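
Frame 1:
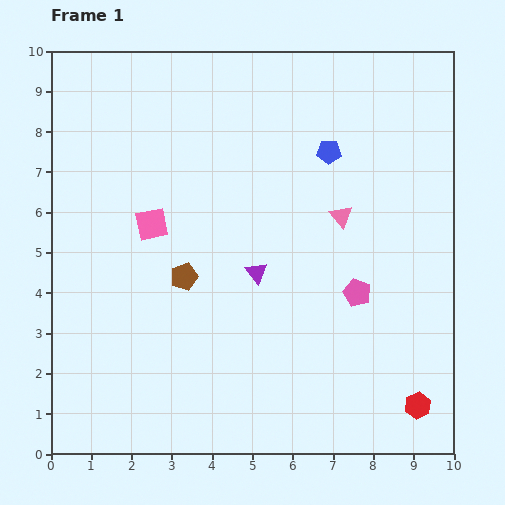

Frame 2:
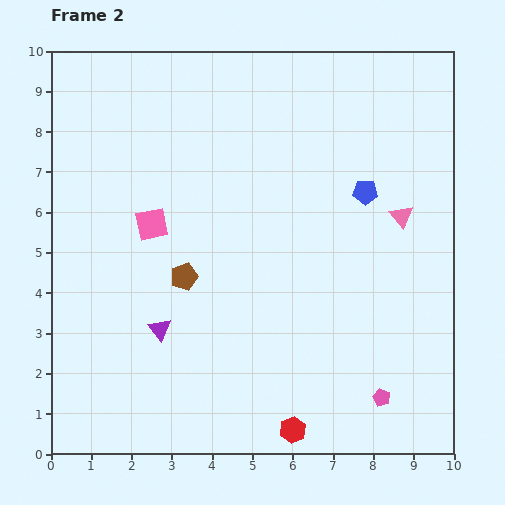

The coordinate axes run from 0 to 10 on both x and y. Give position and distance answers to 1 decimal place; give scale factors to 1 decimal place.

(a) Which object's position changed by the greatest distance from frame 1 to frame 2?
the red hexagon

(moved 3.2; next 2.8)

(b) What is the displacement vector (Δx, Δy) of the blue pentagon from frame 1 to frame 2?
(0.9, -1.0)

The blue pentagon was at (6.9, 7.5) in frame 1 and (7.8, 6.5) in frame 2.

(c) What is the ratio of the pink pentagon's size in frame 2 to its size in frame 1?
0.6×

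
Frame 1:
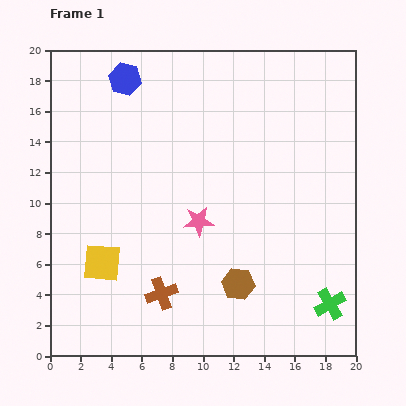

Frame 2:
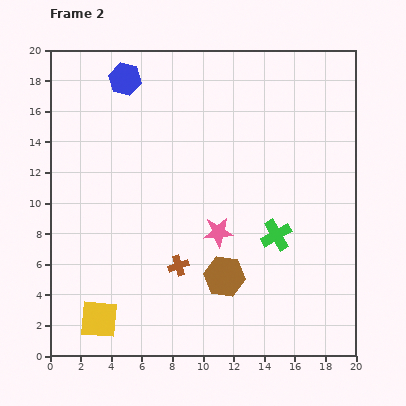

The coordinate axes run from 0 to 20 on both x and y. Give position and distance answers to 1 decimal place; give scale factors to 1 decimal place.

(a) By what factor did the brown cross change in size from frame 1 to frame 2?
0.6×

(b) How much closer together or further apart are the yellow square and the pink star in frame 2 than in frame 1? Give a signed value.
+2.8

Distance in frame 1: 6.9. Distance in frame 2: 9.7.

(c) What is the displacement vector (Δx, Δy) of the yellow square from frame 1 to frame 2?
(-0.2, -3.7)

The yellow square was at (3.4, 6.1) in frame 1 and (3.2, 2.4) in frame 2.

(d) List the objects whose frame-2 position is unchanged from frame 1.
the blue hexagon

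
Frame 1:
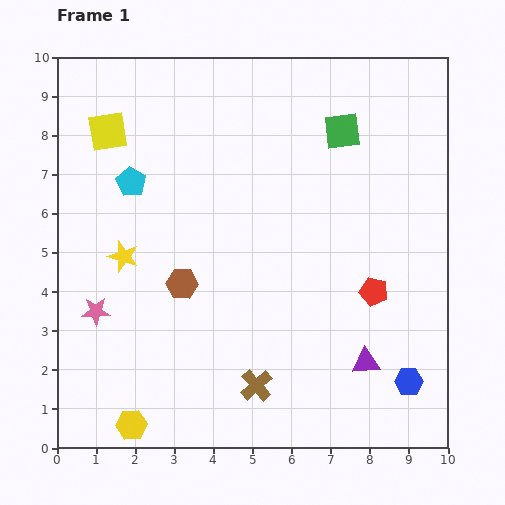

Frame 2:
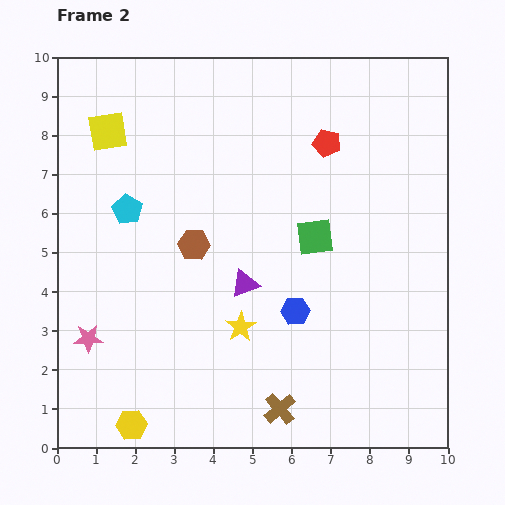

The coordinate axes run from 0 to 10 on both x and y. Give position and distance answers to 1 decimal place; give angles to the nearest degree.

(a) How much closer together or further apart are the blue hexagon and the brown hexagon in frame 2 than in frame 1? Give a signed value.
-3.2

Distance in frame 1: 6.3. Distance in frame 2: 3.1.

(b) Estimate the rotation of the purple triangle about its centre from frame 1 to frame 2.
18° counter-clockwise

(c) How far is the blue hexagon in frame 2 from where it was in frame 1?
3.4

The blue hexagon moved from (9.0, 1.7) to (6.1, 3.5), a distance of √(2.9² + 1.8²) ≈ 3.4.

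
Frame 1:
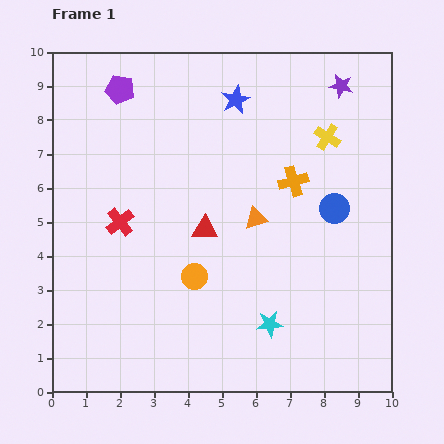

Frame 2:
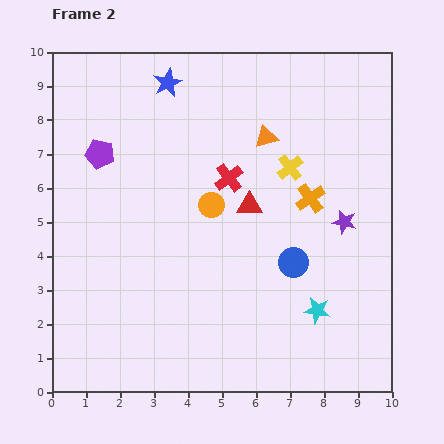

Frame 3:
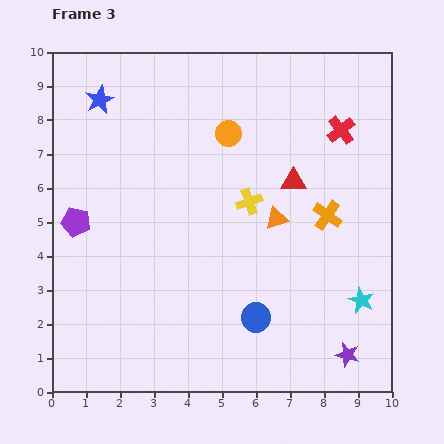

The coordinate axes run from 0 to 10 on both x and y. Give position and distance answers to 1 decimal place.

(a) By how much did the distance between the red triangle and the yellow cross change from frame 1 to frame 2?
-2.9

Distance in frame 1: 4.5. Distance in frame 2: 1.6.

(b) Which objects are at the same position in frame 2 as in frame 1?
none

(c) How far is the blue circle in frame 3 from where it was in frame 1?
3.9

The blue circle moved from (8.3, 5.4) to (6.0, 2.2), a distance of √(2.3² + 3.2²) ≈ 3.9.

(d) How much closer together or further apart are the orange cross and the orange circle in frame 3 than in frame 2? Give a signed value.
+0.9

Distance in frame 2: 2.9. Distance in frame 3: 3.8.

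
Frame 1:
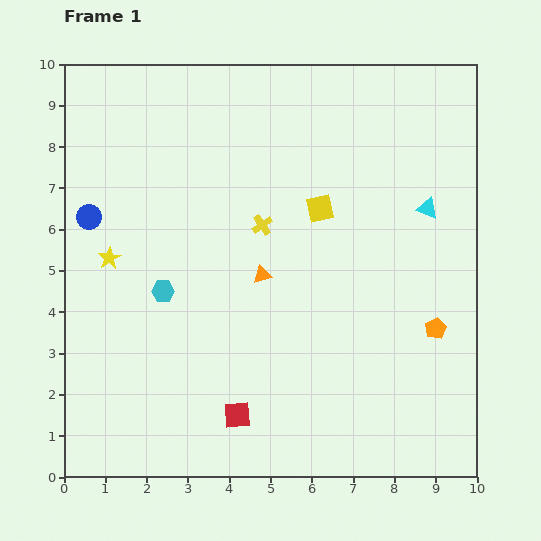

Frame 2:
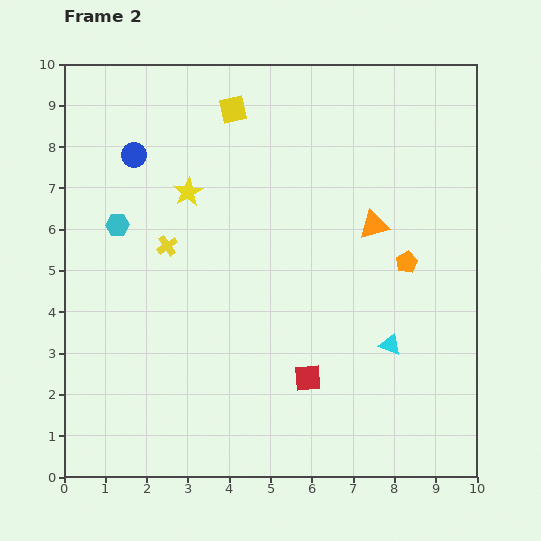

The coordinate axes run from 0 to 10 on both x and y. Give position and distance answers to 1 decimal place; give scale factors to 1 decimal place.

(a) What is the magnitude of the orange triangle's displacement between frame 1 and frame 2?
3.0

The orange triangle moved from (4.8, 4.9) to (7.5, 6.1), a distance of √(2.7² + 1.2²) ≈ 3.0.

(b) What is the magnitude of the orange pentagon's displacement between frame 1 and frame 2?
1.7

The orange pentagon moved from (9.0, 3.6) to (8.3, 5.2), a distance of √(0.7² + 1.6²) ≈ 1.7.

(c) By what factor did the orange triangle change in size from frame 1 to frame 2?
1.6×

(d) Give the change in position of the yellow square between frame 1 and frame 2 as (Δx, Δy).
(-2.1, 2.4)

The yellow square was at (6.2, 6.5) in frame 1 and (4.1, 8.9) in frame 2.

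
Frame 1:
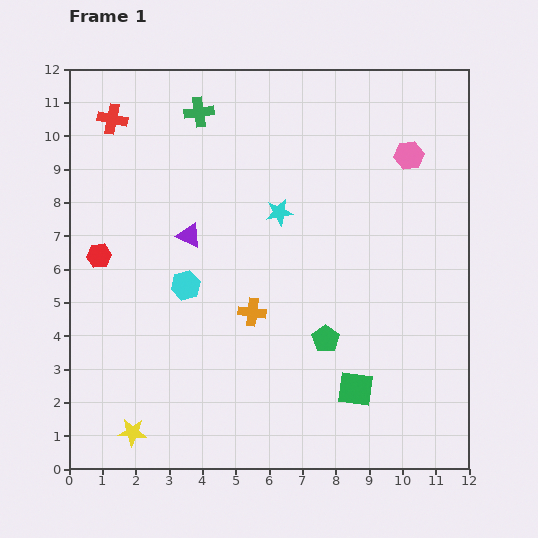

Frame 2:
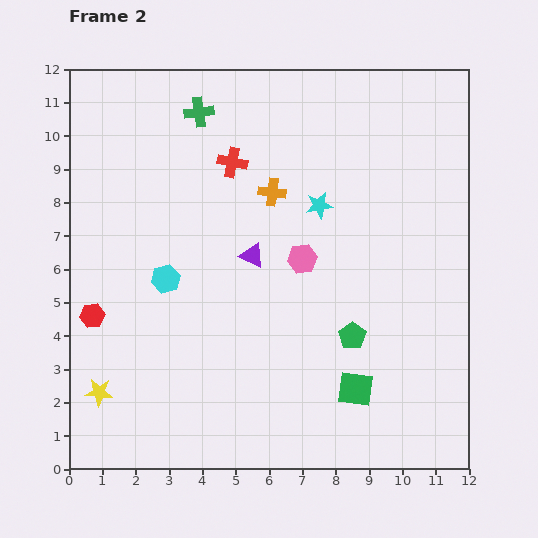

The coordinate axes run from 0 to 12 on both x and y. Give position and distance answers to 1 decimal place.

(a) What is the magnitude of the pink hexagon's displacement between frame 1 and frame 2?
4.5

The pink hexagon moved from (10.2, 9.4) to (7.0, 6.3), a distance of √(3.2² + 3.1²) ≈ 4.5.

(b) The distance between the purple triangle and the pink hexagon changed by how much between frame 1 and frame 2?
-5.5

Distance in frame 1: 7.0. Distance in frame 2: 1.5.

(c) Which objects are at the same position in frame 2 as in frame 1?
the green square, the green cross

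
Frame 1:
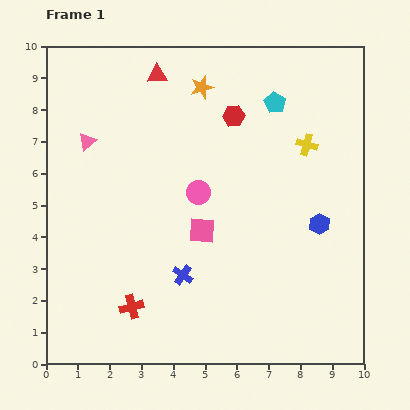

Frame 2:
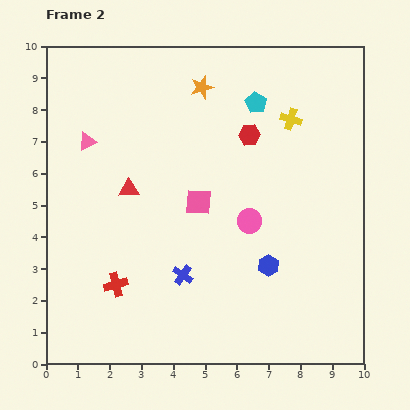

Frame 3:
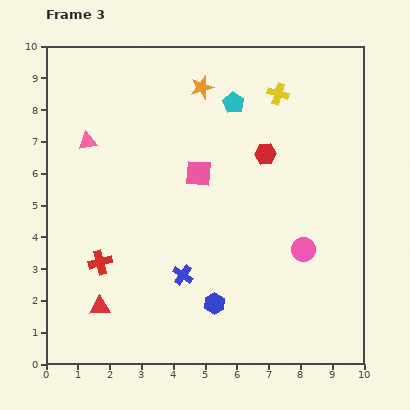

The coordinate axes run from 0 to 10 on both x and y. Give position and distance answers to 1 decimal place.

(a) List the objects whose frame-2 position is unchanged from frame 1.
the blue cross, the orange star, the pink triangle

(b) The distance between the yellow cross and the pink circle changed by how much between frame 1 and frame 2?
-0.2

Distance in frame 1: 3.7. Distance in frame 2: 3.5.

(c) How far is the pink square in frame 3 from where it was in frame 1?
1.8

The pink square moved from (4.9, 4.2) to (4.8, 6.0), a distance of √(0.1² + 1.8²) ≈ 1.8.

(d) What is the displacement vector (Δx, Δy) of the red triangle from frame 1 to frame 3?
(-1.8, -7.3)

The red triangle was at (3.5, 9.1) in frame 1 and (1.7, 1.8) in frame 3.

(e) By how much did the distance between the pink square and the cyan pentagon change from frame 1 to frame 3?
-2.1

Distance in frame 1: 4.6. Distance in frame 3: 2.5.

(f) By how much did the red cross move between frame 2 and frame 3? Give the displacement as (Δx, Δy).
(-0.5, 0.7)

The red cross was at (2.2, 2.5) in frame 2 and (1.7, 3.2) in frame 3.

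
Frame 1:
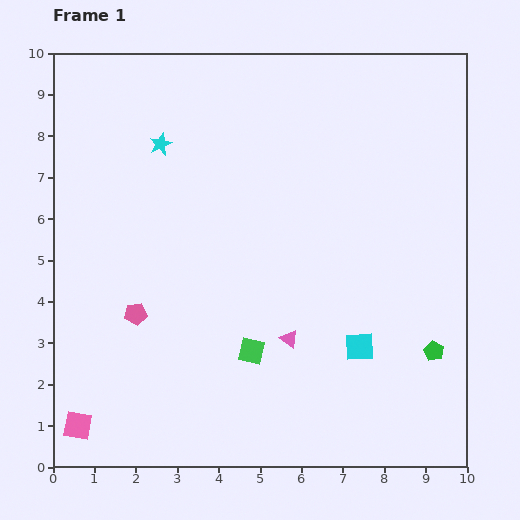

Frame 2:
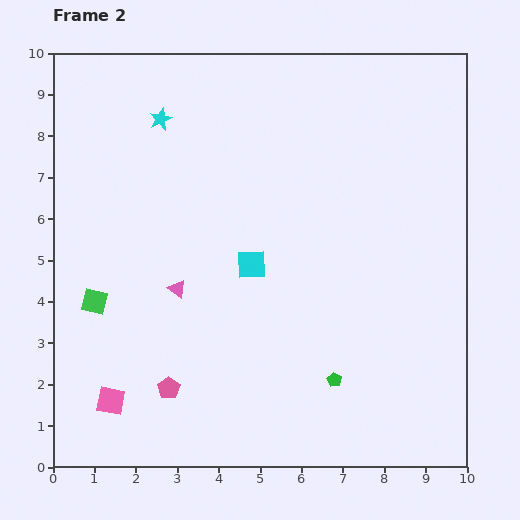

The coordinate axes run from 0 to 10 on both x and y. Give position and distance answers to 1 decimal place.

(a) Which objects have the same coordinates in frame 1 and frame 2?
none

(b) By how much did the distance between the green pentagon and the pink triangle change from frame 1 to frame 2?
+0.9

Distance in frame 1: 3.5. Distance in frame 2: 4.4.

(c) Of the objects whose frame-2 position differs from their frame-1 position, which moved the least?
the cyan star

(moved 0.6)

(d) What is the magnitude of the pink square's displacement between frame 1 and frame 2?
1.0

The pink square moved from (0.6, 1.0) to (1.4, 1.6), a distance of √(0.8² + 0.6²) ≈ 1.0.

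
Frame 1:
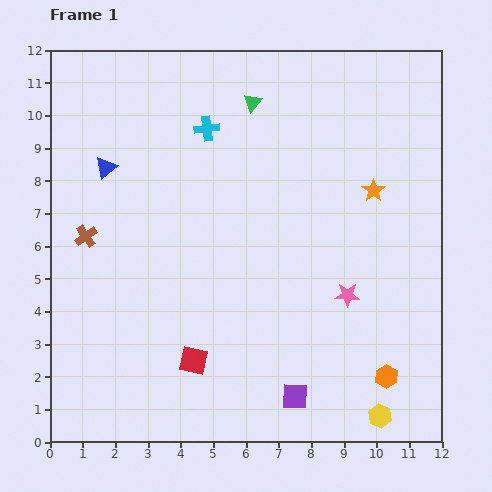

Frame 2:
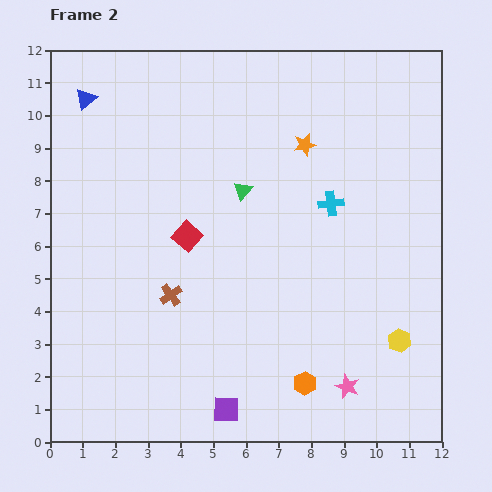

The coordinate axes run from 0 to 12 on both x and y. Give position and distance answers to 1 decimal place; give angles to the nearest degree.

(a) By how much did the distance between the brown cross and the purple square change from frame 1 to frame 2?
-4.2

Distance in frame 1: 8.1. Distance in frame 2: 3.9.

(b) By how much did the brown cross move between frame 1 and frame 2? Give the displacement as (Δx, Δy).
(2.6, -1.8)

The brown cross was at (1.1, 6.3) in frame 1 and (3.7, 4.5) in frame 2.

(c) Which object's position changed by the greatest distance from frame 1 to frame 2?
the cyan cross

(moved 4.4; next 3.8)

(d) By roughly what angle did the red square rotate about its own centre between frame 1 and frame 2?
29° clockwise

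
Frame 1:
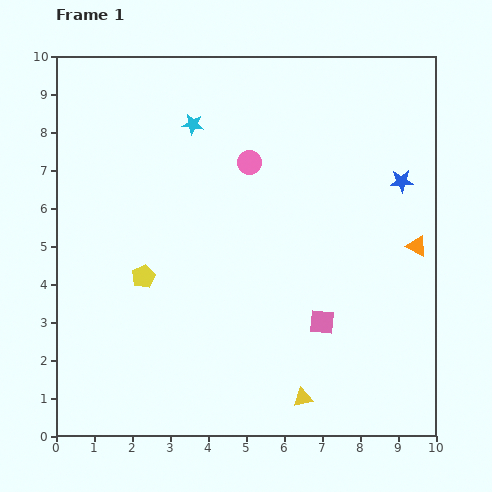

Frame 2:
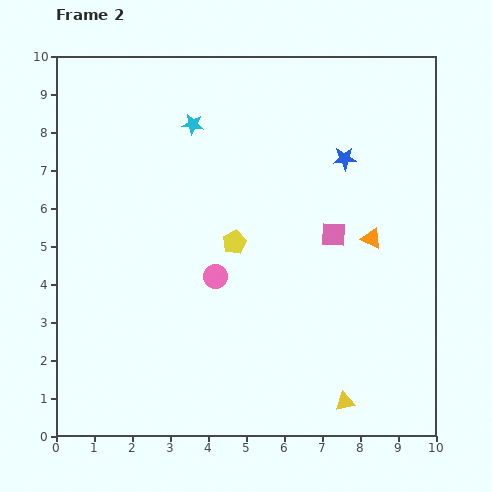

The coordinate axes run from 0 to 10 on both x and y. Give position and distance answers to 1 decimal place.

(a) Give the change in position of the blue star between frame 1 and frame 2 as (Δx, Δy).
(-1.5, 0.6)

The blue star was at (9.1, 6.7) in frame 1 and (7.6, 7.3) in frame 2.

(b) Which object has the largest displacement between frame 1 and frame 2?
the pink circle

(moved 3.1; next 2.6)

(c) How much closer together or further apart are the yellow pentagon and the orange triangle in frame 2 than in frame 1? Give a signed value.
-3.6

Distance in frame 1: 7.2. Distance in frame 2: 3.6.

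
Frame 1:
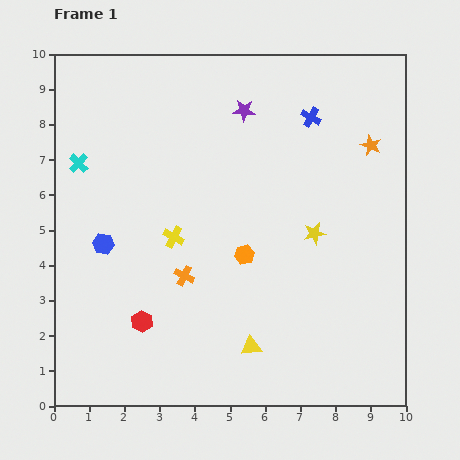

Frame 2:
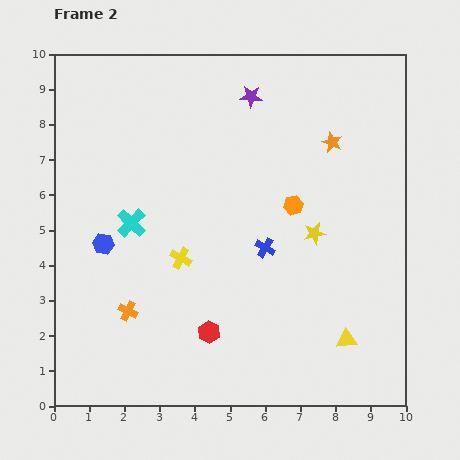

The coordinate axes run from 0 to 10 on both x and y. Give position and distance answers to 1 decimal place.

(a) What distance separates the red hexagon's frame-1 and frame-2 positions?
1.9

The red hexagon moved from (2.5, 2.4) to (4.4, 2.1), a distance of √(1.9² + 0.3²) ≈ 1.9.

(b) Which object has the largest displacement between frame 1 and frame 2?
the blue cross

(moved 3.9; next 2.7)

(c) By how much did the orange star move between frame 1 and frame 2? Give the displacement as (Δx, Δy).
(-1.1, 0.1)

The orange star was at (9.0, 7.4) in frame 1 and (7.9, 7.5) in frame 2.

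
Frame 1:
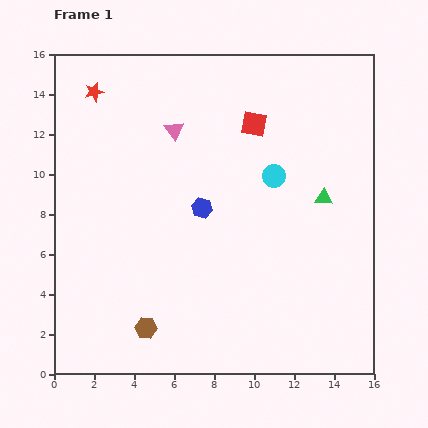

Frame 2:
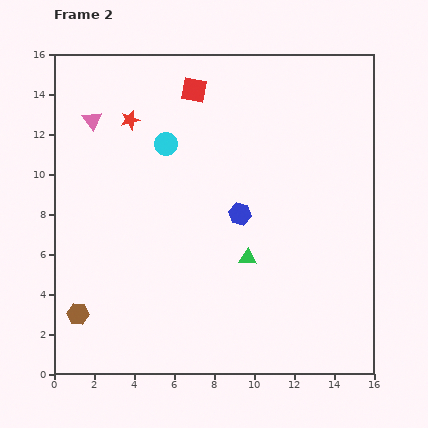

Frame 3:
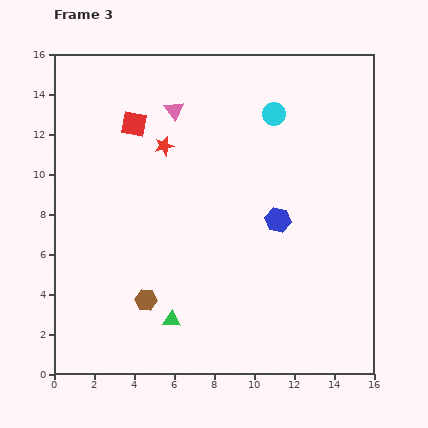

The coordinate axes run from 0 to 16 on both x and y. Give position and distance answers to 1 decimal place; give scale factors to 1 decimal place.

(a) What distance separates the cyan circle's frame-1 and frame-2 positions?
5.6

The cyan circle moved from (11.0, 9.9) to (5.6, 11.5), a distance of √(5.4² + 1.6²) ≈ 5.6.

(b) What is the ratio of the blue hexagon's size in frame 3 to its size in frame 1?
1.3×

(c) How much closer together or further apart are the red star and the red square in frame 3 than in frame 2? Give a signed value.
-1.6

Distance in frame 2: 3.5. Distance in frame 3: 1.9.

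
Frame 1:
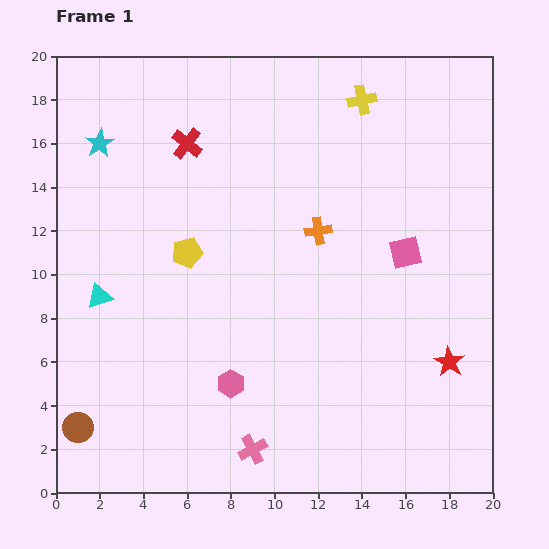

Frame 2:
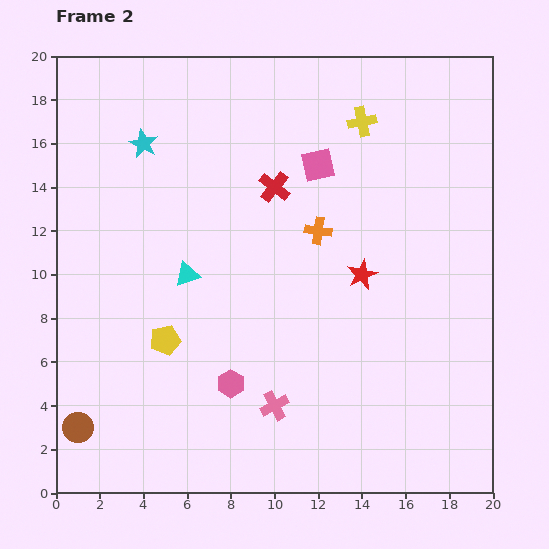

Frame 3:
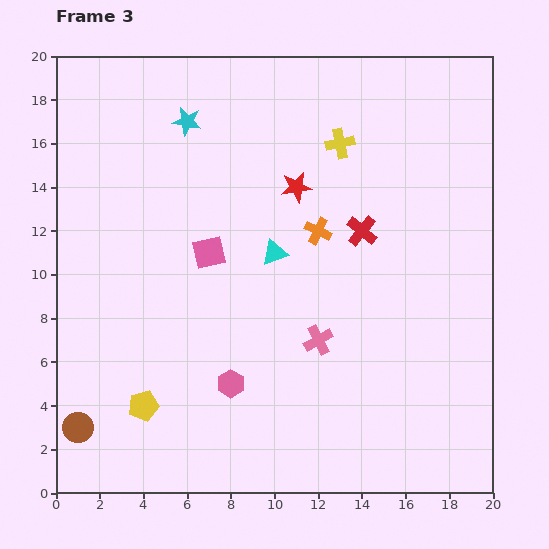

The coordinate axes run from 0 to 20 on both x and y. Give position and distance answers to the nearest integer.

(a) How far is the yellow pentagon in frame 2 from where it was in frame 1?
4

The yellow pentagon moved from (6, 11) to (5, 7), a distance of √(1² + 4²) ≈ 4.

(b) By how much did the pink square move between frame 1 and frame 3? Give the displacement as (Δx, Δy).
(-9, 0)

The pink square was at (16, 11) in frame 1 and (7, 11) in frame 3.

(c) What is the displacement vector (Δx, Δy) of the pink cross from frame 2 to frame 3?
(2, 3)

The pink cross was at (10, 4) in frame 2 and (12, 7) in frame 3.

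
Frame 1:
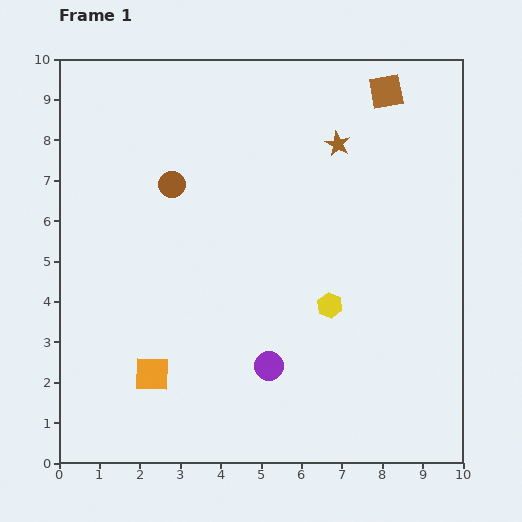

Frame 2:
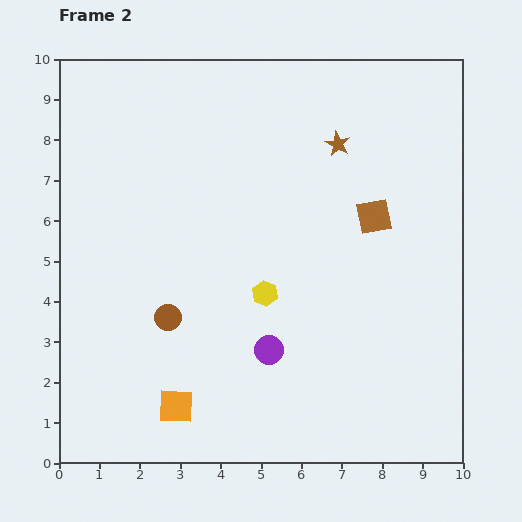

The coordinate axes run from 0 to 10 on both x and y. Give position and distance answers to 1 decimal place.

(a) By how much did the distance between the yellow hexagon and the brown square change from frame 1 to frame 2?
-2.2

Distance in frame 1: 5.5. Distance in frame 2: 3.3.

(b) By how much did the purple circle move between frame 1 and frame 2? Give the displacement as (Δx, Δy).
(0.0, 0.4)

The purple circle was at (5.2, 2.4) in frame 1 and (5.2, 2.8) in frame 2.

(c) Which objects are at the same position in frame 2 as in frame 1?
the brown star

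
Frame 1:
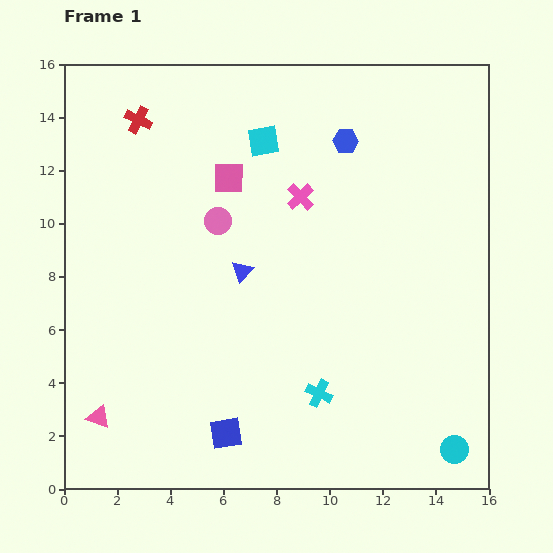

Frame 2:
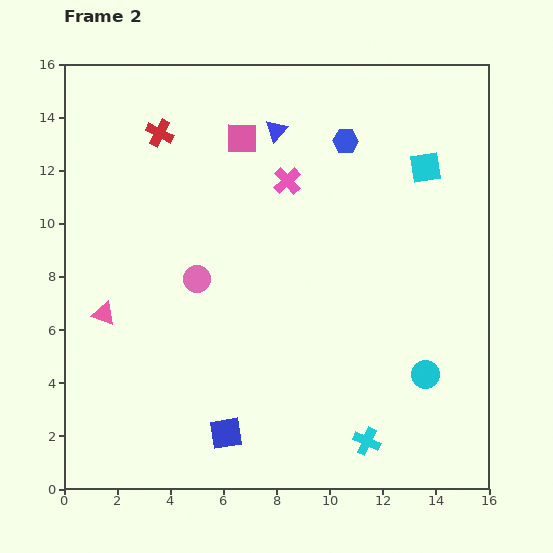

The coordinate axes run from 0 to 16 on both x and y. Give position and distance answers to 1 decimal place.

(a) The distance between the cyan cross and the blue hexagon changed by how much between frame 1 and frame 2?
+1.7

Distance in frame 1: 9.6. Distance in frame 2: 11.3.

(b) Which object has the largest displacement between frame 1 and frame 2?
the cyan square

(moved 6.2; next 5.5)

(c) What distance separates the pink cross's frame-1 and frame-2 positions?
0.8

The pink cross moved from (8.9, 11.0) to (8.4, 11.6), a distance of √(0.5² + 0.6²) ≈ 0.8.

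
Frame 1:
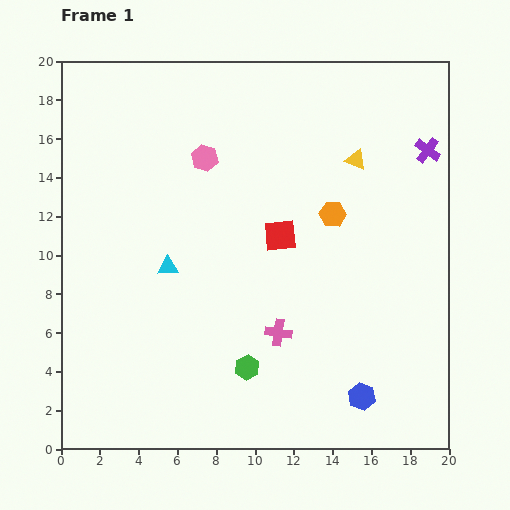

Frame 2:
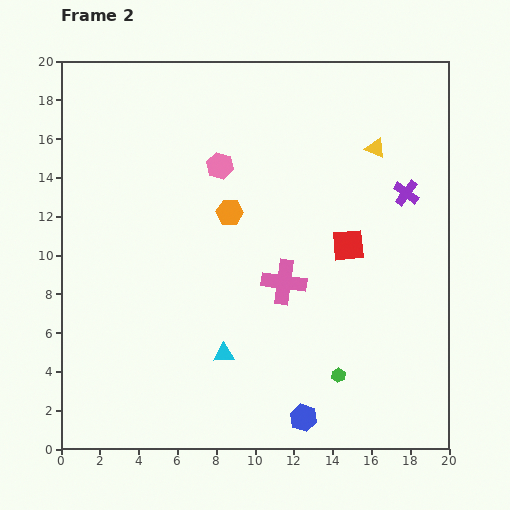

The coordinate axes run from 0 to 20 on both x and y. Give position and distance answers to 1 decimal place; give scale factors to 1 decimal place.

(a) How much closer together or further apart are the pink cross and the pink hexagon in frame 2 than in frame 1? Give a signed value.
-3.0

Distance in frame 1: 9.8. Distance in frame 2: 6.8.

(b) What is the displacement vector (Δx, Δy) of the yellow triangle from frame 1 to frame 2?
(1.0, 0.6)

The yellow triangle was at (15.2, 14.9) in frame 1 and (16.2, 15.5) in frame 2.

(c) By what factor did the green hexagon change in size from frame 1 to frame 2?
0.6×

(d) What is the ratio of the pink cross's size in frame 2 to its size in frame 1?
1.7×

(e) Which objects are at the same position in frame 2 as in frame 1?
none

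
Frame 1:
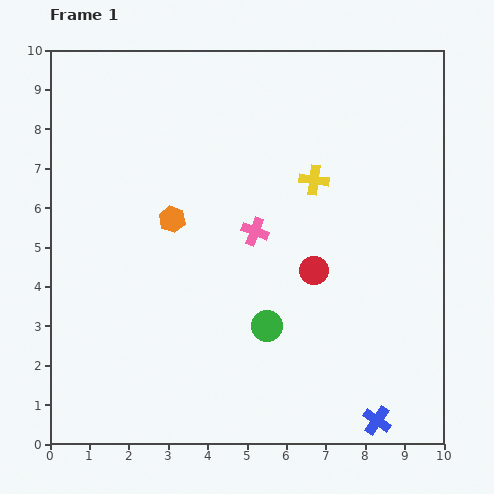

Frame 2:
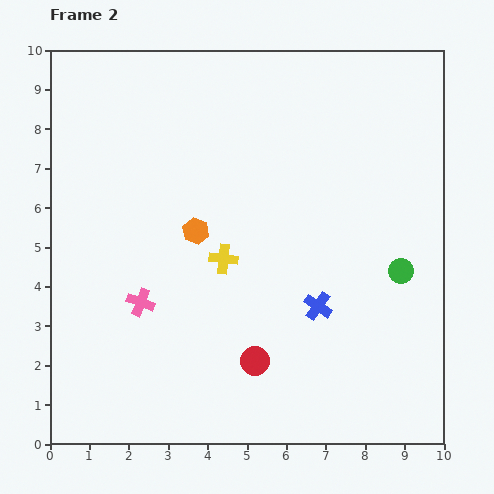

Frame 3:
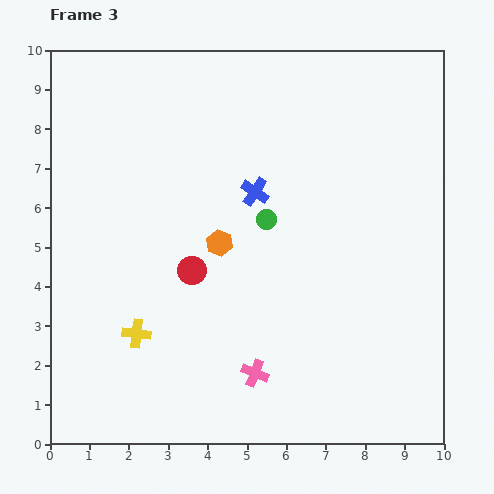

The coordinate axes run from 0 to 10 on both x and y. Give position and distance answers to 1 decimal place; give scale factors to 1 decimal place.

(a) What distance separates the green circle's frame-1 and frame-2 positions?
3.7

The green circle moved from (5.5, 3.0) to (8.9, 4.4), a distance of √(3.4² + 1.4²) ≈ 3.7.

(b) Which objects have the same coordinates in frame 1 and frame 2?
none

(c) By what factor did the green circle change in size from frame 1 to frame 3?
0.7×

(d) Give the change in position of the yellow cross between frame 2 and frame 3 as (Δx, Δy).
(-2.2, -1.9)

The yellow cross was at (4.4, 4.7) in frame 2 and (2.2, 2.8) in frame 3.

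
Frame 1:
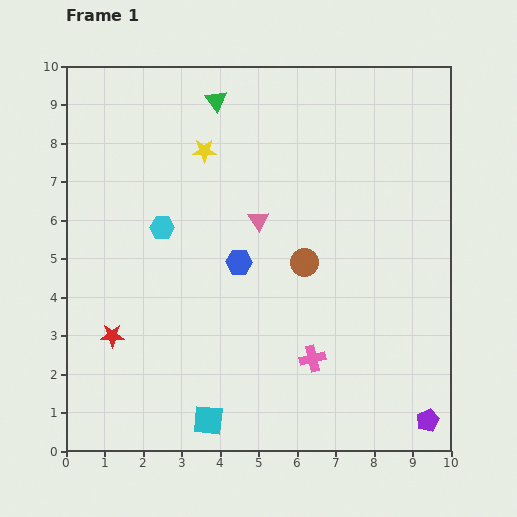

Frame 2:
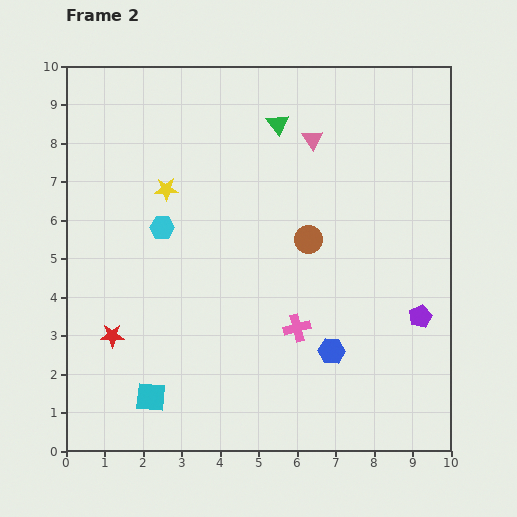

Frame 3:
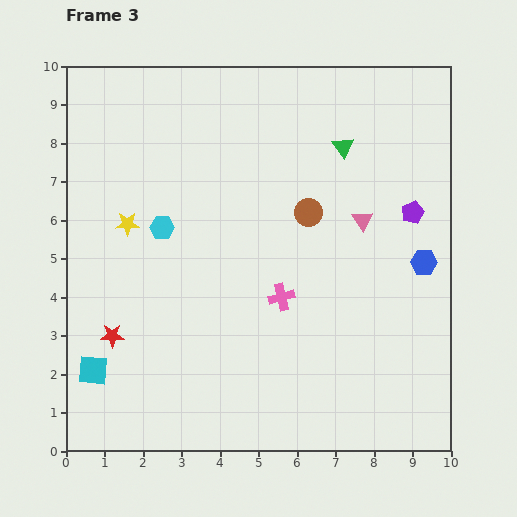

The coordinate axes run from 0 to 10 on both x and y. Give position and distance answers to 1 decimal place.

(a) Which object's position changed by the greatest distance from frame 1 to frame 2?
the blue hexagon

(moved 3.3; next 2.7)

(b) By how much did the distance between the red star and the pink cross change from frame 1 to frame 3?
-0.7

Distance in frame 1: 5.2. Distance in frame 3: 4.5.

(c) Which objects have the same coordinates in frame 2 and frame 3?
the cyan hexagon, the red star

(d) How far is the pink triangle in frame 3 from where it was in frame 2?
2.5

The pink triangle moved from (6.4, 8.1) to (7.7, 6.0), a distance of √(1.3² + 2.1²) ≈ 2.5.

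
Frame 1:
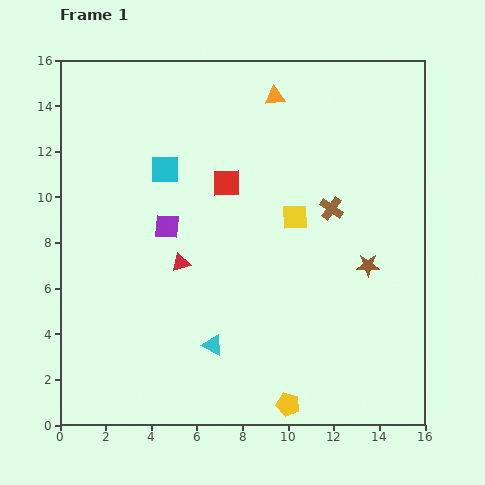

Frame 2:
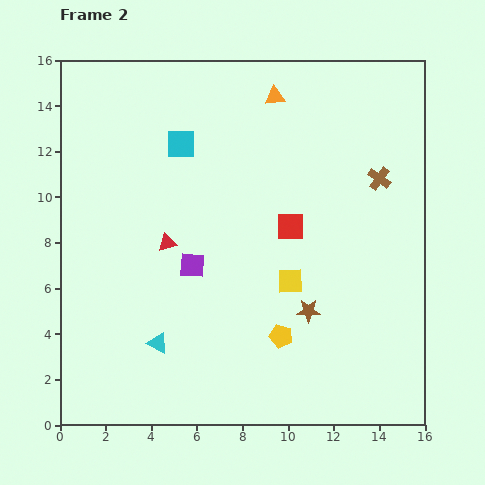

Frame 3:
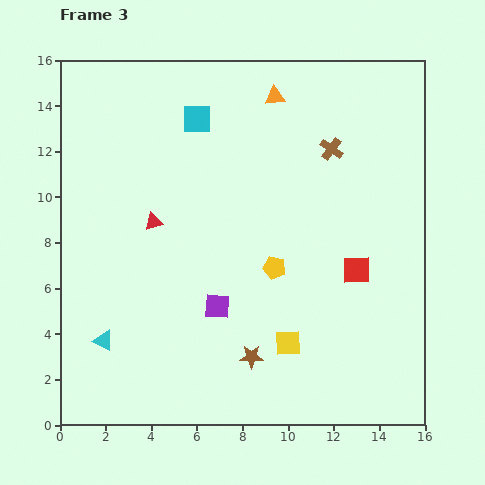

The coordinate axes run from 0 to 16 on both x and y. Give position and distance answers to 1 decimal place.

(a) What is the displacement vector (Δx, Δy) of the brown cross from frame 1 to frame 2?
(2.1, 1.3)

The brown cross was at (11.9, 9.5) in frame 1 and (14.0, 10.8) in frame 2.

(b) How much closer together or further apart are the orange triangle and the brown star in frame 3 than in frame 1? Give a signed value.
+2.9

Distance in frame 1: 8.5. Distance in frame 3: 11.4.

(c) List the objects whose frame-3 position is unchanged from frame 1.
the orange triangle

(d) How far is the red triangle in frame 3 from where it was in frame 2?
1.1

The red triangle moved from (4.7, 8.0) to (4.1, 8.9), a distance of √(0.6² + 0.9²) ≈ 1.1.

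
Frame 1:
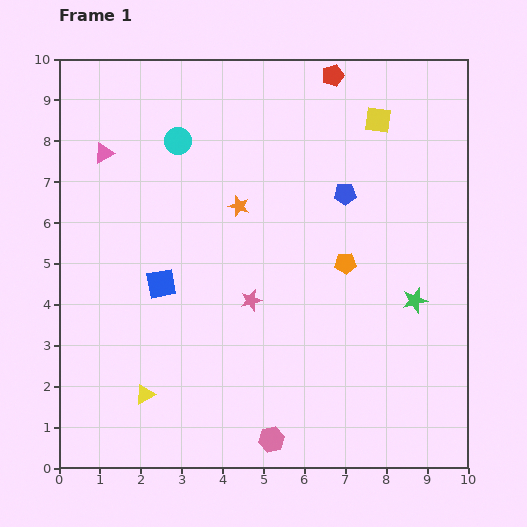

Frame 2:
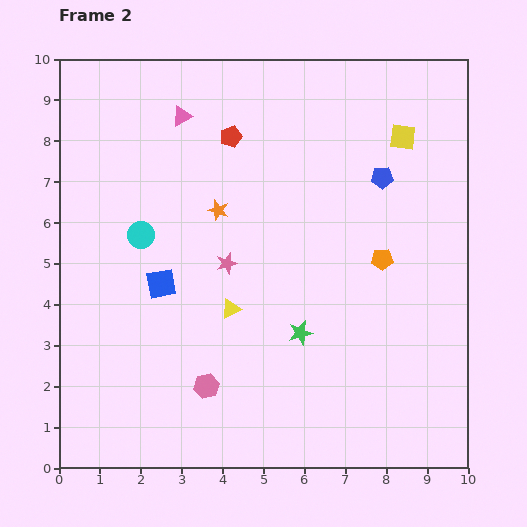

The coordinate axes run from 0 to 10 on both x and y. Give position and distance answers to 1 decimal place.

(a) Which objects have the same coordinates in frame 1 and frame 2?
the blue square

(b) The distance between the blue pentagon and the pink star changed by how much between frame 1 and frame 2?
+0.8

Distance in frame 1: 3.5. Distance in frame 2: 4.3.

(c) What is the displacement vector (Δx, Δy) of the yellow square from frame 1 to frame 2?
(0.6, -0.4)

The yellow square was at (7.8, 8.5) in frame 1 and (8.4, 8.1) in frame 2.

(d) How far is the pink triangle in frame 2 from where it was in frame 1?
2.1

The pink triangle moved from (1.1, 7.7) to (3.0, 8.6), a distance of √(1.9² + 0.9²) ≈ 2.1.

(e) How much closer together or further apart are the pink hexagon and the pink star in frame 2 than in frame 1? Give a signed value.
-0.4

Distance in frame 1: 3.4. Distance in frame 2: 3.0.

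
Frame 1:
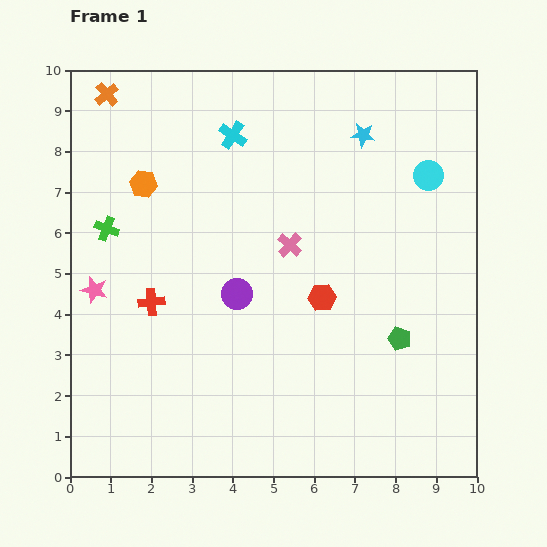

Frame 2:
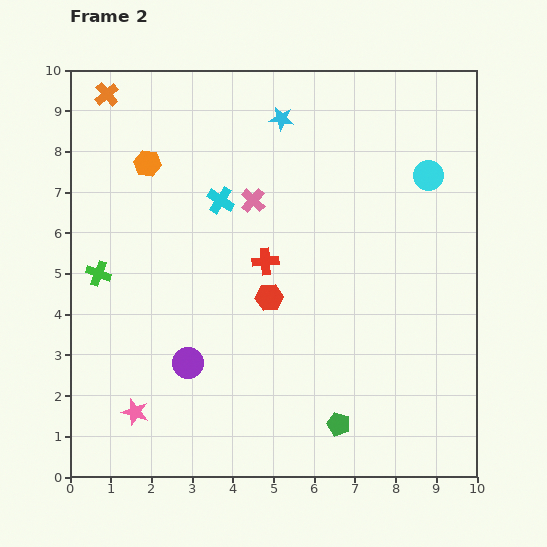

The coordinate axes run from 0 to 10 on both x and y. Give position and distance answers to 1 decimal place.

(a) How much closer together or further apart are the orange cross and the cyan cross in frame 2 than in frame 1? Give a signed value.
+0.5

Distance in frame 1: 3.3. Distance in frame 2: 3.8.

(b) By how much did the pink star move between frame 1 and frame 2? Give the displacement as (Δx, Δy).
(1.0, -3.0)

The pink star was at (0.6, 4.6) in frame 1 and (1.6, 1.6) in frame 2.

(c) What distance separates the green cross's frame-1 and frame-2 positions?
1.1

The green cross moved from (0.9, 6.1) to (0.7, 5.0), a distance of √(0.2² + 1.1²) ≈ 1.1.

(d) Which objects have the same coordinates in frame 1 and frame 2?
the cyan circle, the orange cross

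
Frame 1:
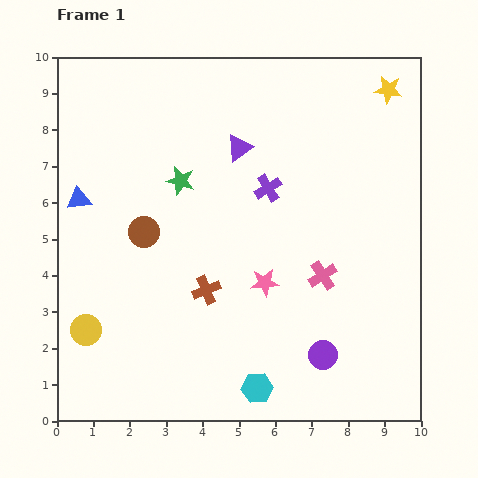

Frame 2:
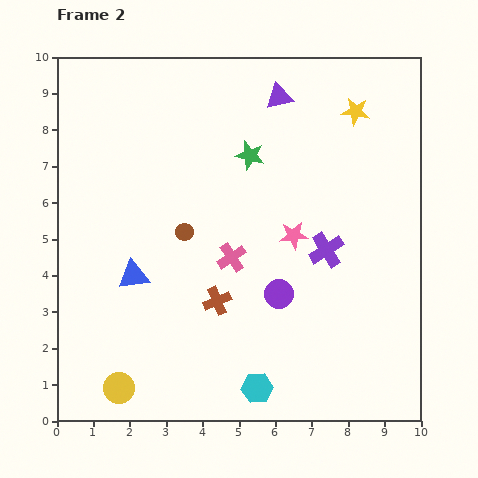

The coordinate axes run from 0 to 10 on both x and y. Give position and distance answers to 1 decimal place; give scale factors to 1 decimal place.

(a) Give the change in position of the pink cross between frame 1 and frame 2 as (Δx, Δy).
(-2.5, 0.5)

The pink cross was at (7.3, 4.0) in frame 1 and (4.8, 4.5) in frame 2.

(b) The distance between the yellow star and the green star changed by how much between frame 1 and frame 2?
-3.1

Distance in frame 1: 6.2. Distance in frame 2: 3.1.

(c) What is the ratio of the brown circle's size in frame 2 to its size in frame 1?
0.6×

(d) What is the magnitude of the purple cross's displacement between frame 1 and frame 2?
2.3

The purple cross moved from (5.8, 6.4) to (7.4, 4.7), a distance of √(1.6² + 1.7²) ≈ 2.3.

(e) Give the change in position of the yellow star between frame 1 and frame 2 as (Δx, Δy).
(-0.9, -0.6)

The yellow star was at (9.1, 9.1) in frame 1 and (8.2, 8.5) in frame 2.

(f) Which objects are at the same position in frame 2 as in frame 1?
the cyan hexagon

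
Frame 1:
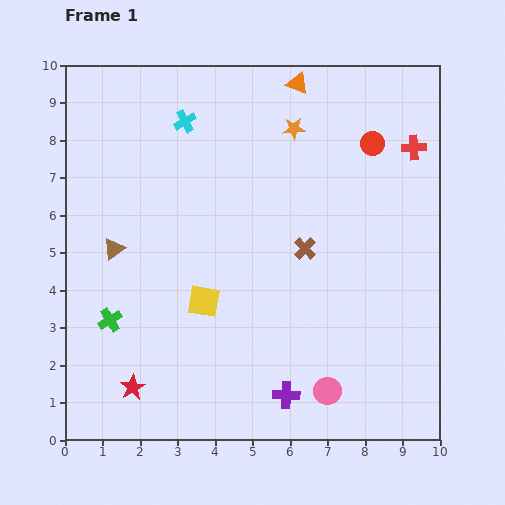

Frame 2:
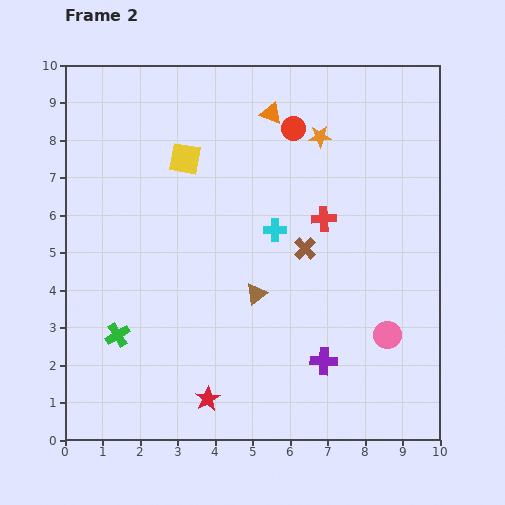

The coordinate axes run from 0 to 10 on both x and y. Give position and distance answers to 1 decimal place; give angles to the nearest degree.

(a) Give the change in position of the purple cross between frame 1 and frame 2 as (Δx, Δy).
(1.0, 0.9)

The purple cross was at (5.9, 1.2) in frame 1 and (6.9, 2.1) in frame 2.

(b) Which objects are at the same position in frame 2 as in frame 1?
the brown cross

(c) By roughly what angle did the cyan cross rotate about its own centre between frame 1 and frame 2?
30° clockwise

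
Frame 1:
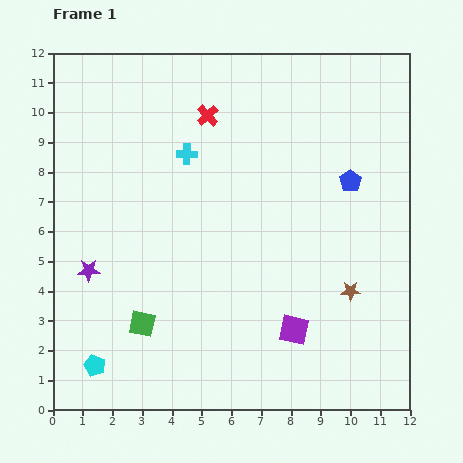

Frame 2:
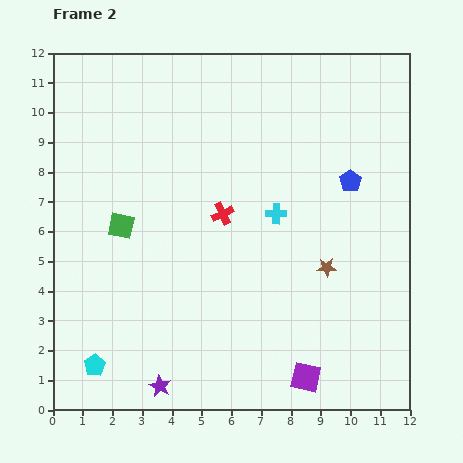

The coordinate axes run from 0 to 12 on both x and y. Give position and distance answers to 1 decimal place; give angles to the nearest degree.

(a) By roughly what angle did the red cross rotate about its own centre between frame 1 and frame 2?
18° clockwise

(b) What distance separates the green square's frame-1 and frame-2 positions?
3.4

The green square moved from (3.0, 2.9) to (2.3, 6.2), a distance of √(0.7² + 3.3²) ≈ 3.4.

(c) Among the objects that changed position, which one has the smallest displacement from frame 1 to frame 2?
the brown star

(moved 1.1)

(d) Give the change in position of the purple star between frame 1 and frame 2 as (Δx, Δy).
(2.4, -3.9)

The purple star was at (1.2, 4.7) in frame 1 and (3.6, 0.8) in frame 2.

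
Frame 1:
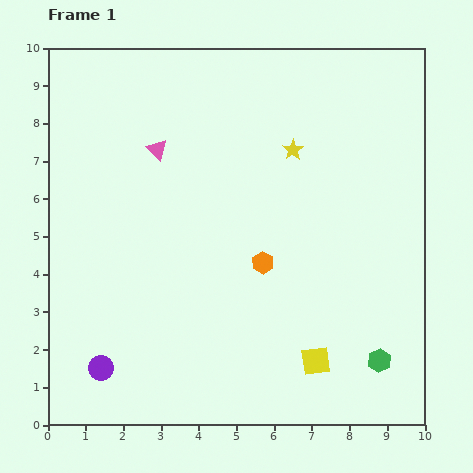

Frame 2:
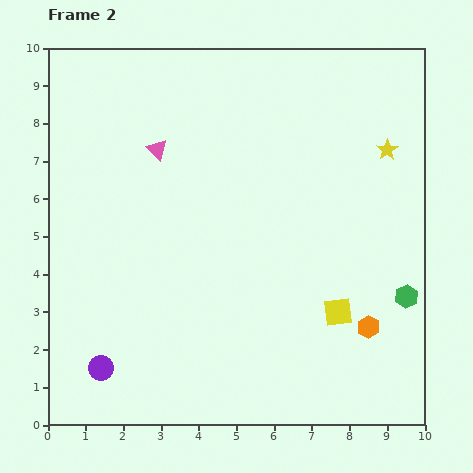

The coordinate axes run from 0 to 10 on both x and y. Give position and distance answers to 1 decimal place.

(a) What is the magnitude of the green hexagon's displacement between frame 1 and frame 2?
1.8

The green hexagon moved from (8.8, 1.7) to (9.5, 3.4), a distance of √(0.7² + 1.7²) ≈ 1.8.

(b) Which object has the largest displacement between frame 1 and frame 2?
the orange hexagon

(moved 3.3; next 2.5)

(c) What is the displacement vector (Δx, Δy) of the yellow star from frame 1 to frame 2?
(2.5, 0.0)

The yellow star was at (6.5, 7.3) in frame 1 and (9.0, 7.3) in frame 2.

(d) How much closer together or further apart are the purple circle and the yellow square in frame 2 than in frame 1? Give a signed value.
+0.8

Distance in frame 1: 5.7. Distance in frame 2: 6.5.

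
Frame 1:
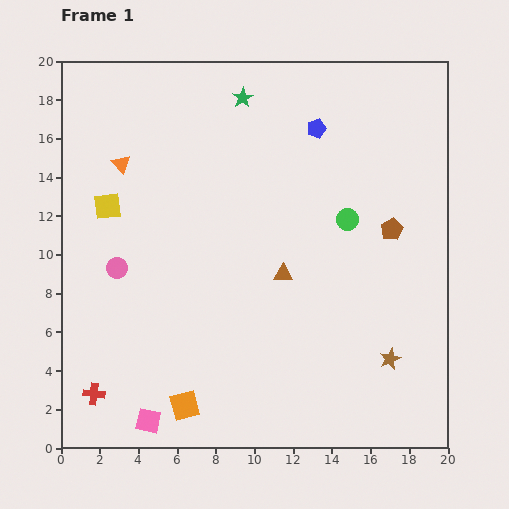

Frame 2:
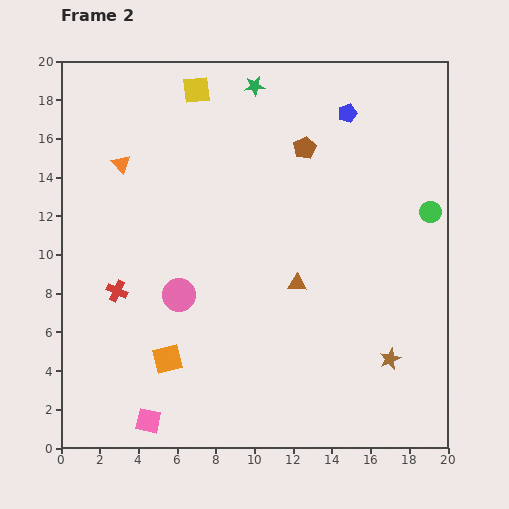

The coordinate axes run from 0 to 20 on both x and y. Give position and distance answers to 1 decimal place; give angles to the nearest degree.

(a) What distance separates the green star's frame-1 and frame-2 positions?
0.8

The green star moved from (9.4, 18.1) to (10.0, 18.7), a distance of √(0.6² + 0.6²) ≈ 0.8.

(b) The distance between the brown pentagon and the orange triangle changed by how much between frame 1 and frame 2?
-4.9

Distance in frame 1: 14.4. Distance in frame 2: 9.5.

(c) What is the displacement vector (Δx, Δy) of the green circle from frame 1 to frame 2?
(4.3, 0.4)

The green circle was at (14.8, 11.8) in frame 1 and (19.1, 12.2) in frame 2.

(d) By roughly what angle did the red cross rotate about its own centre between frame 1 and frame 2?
17° clockwise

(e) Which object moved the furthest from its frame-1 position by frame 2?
the yellow square

(moved 7.6; next 6.2)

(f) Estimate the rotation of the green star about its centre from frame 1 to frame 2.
27° clockwise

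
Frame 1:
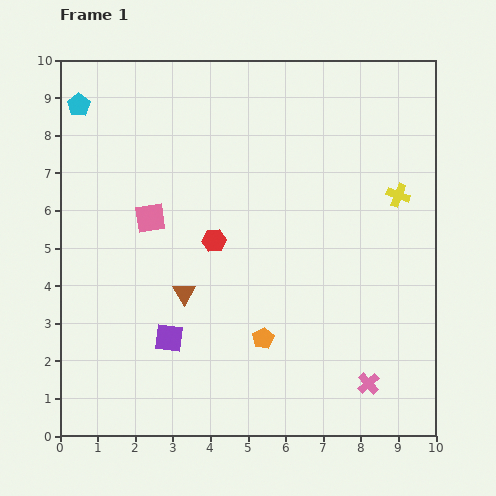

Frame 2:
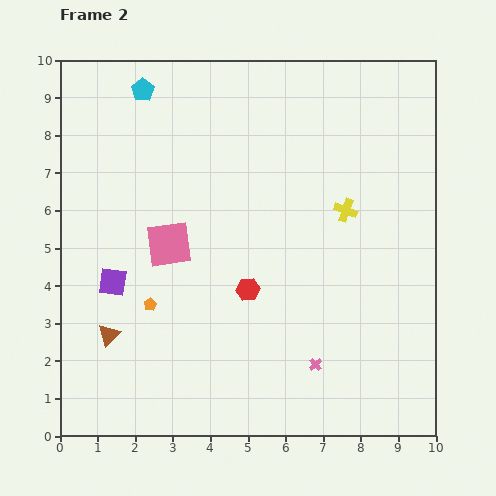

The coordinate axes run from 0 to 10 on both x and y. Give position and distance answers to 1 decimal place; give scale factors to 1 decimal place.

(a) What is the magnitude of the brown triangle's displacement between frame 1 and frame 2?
2.3

The brown triangle moved from (3.3, 3.8) to (1.3, 2.7), a distance of √(2.0² + 1.1²) ≈ 2.3.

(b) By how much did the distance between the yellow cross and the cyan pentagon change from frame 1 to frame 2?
-2.5

Distance in frame 1: 8.8. Distance in frame 2: 6.3.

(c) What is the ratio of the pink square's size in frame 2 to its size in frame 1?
1.5×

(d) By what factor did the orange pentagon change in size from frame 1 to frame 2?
0.6×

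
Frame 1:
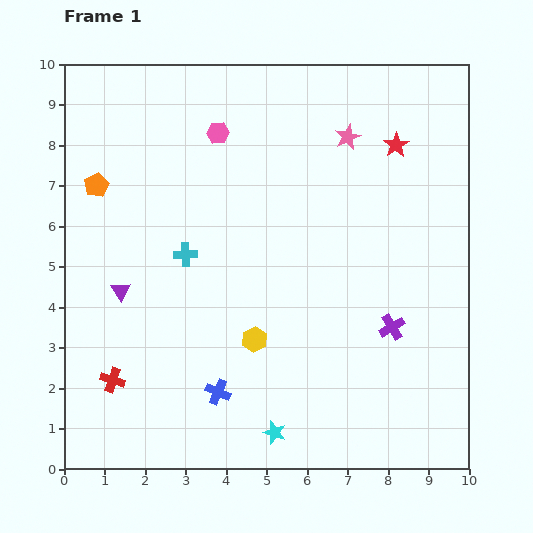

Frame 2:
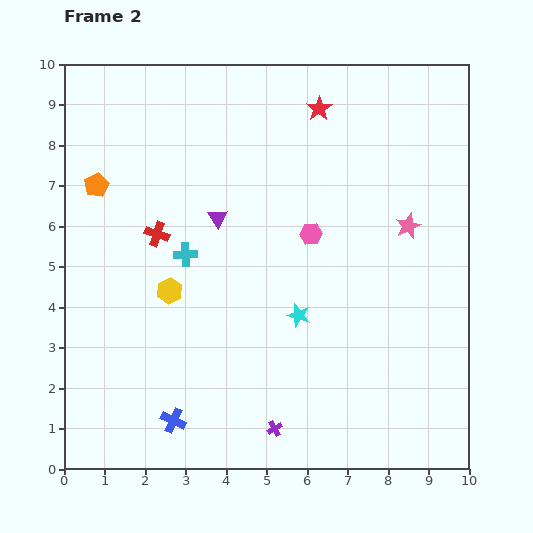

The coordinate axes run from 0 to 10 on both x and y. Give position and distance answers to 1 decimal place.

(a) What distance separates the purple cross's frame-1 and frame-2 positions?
3.8

The purple cross moved from (8.1, 3.5) to (5.2, 1.0), a distance of √(2.9² + 2.5²) ≈ 3.8.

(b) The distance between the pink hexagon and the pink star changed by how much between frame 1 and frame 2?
-0.8

Distance in frame 1: 3.2. Distance in frame 2: 2.4.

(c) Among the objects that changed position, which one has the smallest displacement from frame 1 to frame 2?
the blue cross

(moved 1.3)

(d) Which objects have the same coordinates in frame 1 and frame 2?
the cyan cross, the orange pentagon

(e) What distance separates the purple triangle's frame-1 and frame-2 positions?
3.0

The purple triangle moved from (1.4, 4.4) to (3.8, 6.2), a distance of √(2.4² + 1.8²) ≈ 3.0.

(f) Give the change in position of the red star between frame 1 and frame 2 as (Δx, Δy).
(-1.9, 0.9)

The red star was at (8.2, 8.0) in frame 1 and (6.3, 8.9) in frame 2.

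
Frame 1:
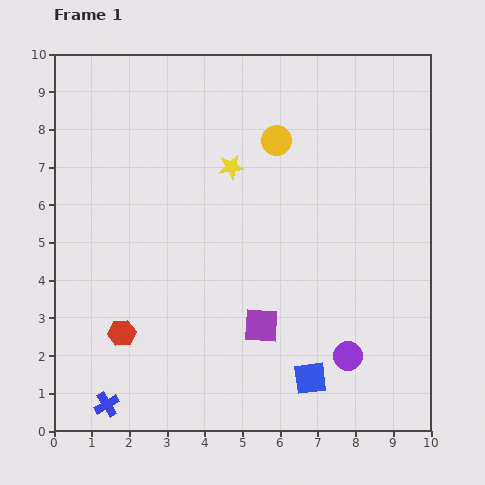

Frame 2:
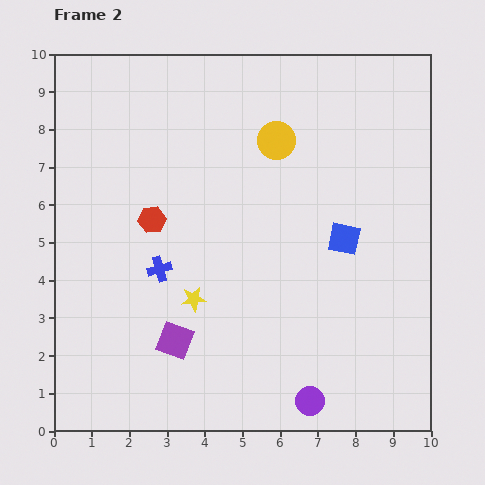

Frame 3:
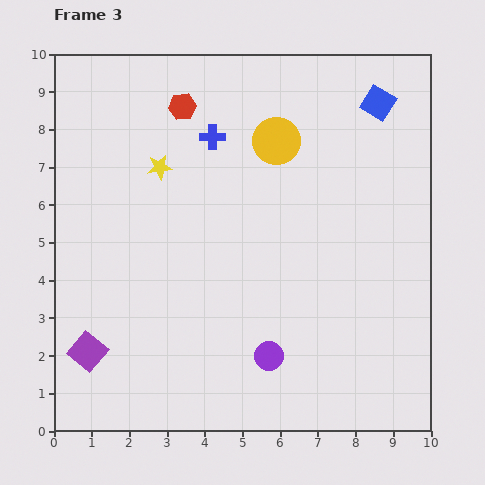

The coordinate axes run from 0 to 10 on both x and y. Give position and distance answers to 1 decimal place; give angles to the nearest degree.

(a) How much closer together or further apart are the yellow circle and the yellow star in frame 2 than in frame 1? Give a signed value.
+3.3

Distance in frame 1: 1.4. Distance in frame 2: 4.7.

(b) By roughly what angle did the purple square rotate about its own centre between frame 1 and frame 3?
37° clockwise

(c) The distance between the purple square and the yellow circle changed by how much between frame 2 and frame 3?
+1.6

Distance in frame 2: 5.9. Distance in frame 3: 7.5.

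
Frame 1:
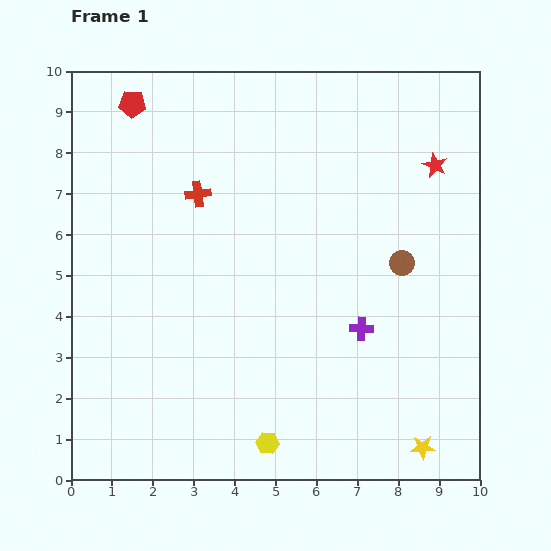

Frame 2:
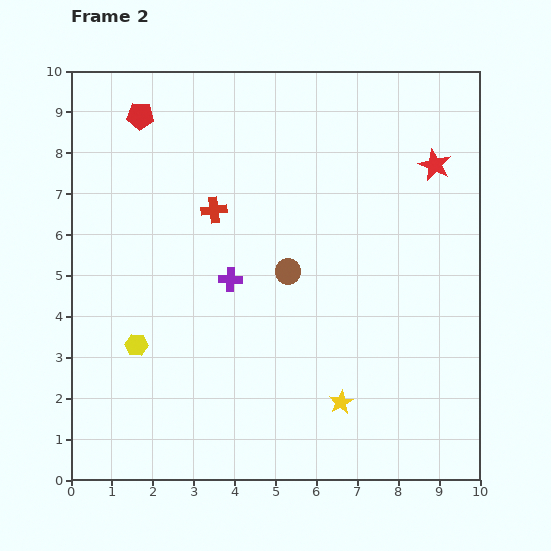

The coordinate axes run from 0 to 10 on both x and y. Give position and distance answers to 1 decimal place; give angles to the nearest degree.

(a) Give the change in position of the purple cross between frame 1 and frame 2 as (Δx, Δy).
(-3.2, 1.2)

The purple cross was at (7.1, 3.7) in frame 1 and (3.9, 4.9) in frame 2.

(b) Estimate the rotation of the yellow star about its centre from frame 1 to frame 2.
27° counter-clockwise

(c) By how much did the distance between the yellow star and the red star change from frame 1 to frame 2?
-0.7

Distance in frame 1: 6.9. Distance in frame 2: 6.2.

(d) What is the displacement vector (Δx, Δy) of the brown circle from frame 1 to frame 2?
(-2.8, -0.2)

The brown circle was at (8.1, 5.3) in frame 1 and (5.3, 5.1) in frame 2.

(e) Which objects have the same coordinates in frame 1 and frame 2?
the red star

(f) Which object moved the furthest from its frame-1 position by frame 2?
the yellow hexagon

(moved 4.0; next 3.4)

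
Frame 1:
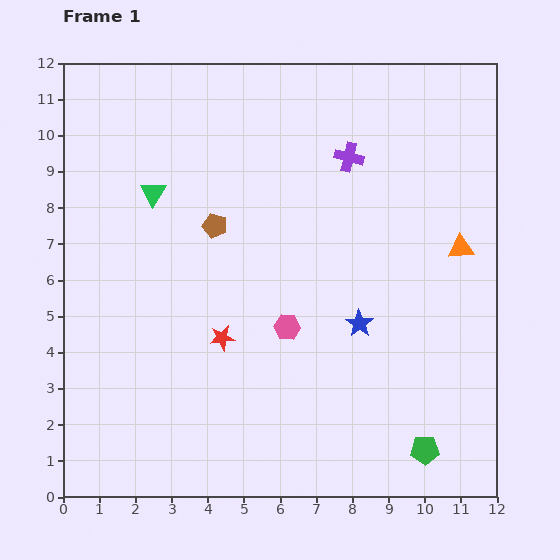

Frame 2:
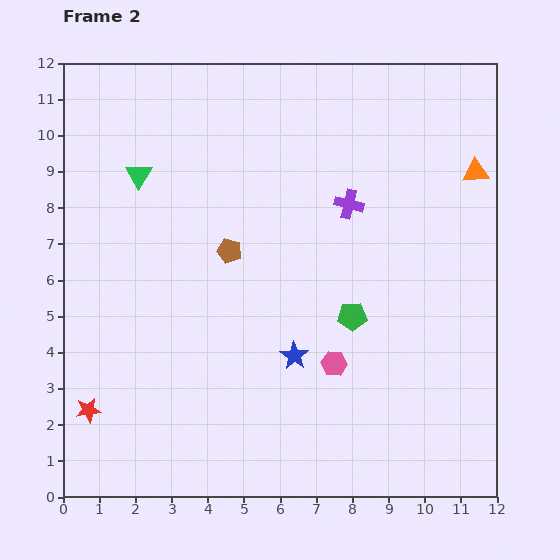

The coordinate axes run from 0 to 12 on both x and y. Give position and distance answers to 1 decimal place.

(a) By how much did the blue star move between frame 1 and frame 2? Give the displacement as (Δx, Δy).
(-1.8, -0.9)

The blue star was at (8.2, 4.8) in frame 1 and (6.4, 3.9) in frame 2.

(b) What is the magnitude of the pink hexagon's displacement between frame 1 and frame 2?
1.6

The pink hexagon moved from (6.2, 4.7) to (7.5, 3.7), a distance of √(1.3² + 1.0²) ≈ 1.6.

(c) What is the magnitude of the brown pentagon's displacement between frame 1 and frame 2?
0.8

The brown pentagon moved from (4.2, 7.5) to (4.6, 6.8), a distance of √(0.4² + 0.7²) ≈ 0.8.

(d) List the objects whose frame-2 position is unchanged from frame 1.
none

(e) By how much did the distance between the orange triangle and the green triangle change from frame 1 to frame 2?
+0.7

Distance in frame 1: 8.6. Distance in frame 2: 9.3.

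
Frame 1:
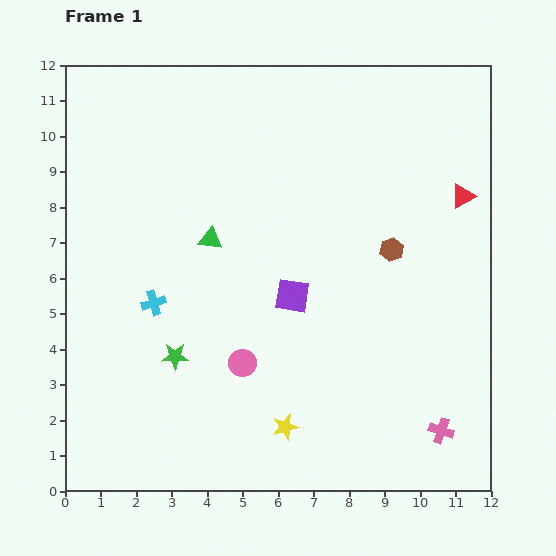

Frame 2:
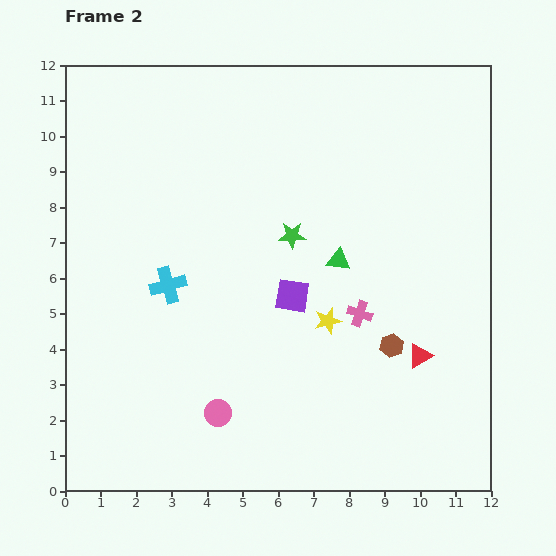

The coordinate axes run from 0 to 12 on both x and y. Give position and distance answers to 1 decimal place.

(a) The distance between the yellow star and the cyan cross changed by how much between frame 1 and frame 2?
-0.5

Distance in frame 1: 5.1. Distance in frame 2: 4.6.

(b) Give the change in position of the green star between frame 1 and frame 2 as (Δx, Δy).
(3.3, 3.4)

The green star was at (3.1, 3.8) in frame 1 and (6.4, 7.2) in frame 2.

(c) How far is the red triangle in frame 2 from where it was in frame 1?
4.7

The red triangle moved from (11.2, 8.3) to (10.0, 3.8), a distance of √(1.2² + 4.5²) ≈ 4.7.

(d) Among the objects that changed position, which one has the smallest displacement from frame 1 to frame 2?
the cyan cross

(moved 0.6)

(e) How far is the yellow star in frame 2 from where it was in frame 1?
3.2

The yellow star moved from (6.2, 1.8) to (7.4, 4.8), a distance of √(1.2² + 3.0²) ≈ 3.2.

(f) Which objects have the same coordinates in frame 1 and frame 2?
the purple square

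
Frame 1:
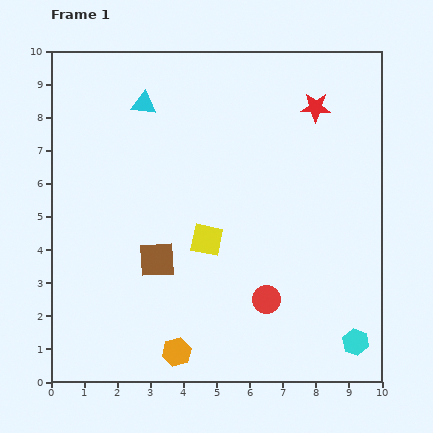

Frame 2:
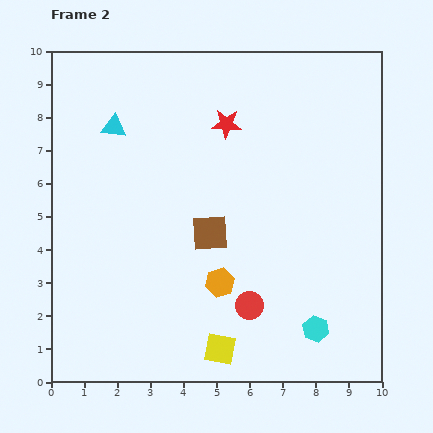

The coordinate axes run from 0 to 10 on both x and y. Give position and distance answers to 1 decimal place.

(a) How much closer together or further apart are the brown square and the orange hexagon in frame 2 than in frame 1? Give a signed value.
-1.4

Distance in frame 1: 2.9. Distance in frame 2: 1.5.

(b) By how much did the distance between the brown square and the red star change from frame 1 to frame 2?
-3.3

Distance in frame 1: 6.6. Distance in frame 2: 3.3.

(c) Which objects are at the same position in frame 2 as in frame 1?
none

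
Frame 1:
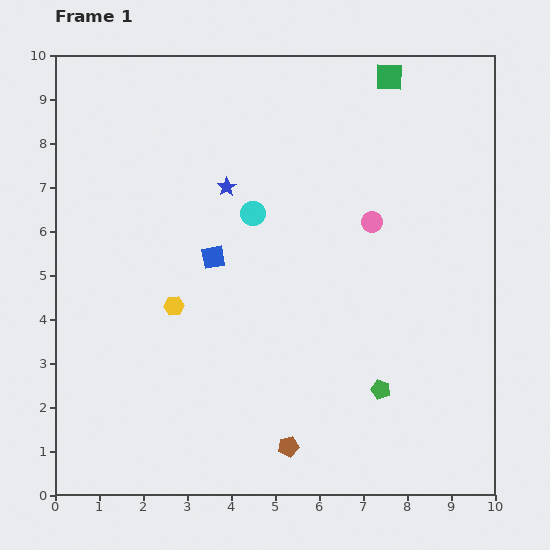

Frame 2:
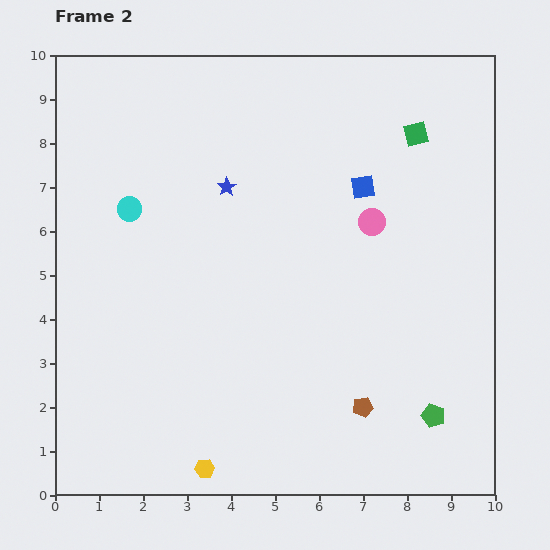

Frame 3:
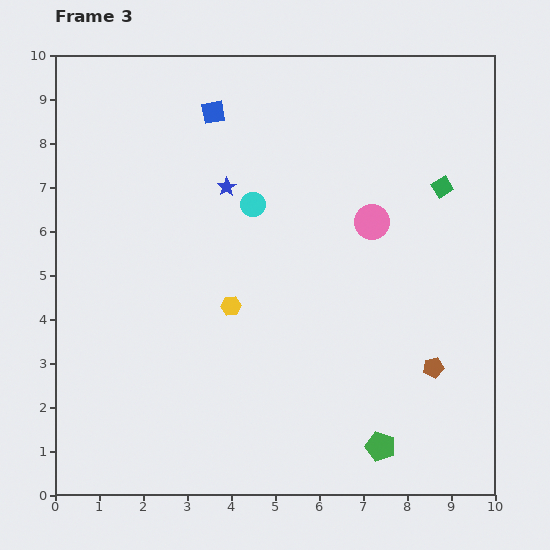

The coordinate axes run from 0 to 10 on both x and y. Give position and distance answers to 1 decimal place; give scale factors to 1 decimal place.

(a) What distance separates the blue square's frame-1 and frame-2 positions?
3.8

The blue square moved from (3.6, 5.4) to (7.0, 7.0), a distance of √(3.4² + 1.6²) ≈ 3.8.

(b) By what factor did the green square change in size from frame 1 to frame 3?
0.7×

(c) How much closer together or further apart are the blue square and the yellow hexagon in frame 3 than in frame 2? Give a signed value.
-2.9

Distance in frame 2: 7.3. Distance in frame 3: 4.4.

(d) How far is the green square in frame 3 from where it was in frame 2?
1.3

The green square moved from (8.2, 8.2) to (8.8, 7.0), a distance of √(0.6² + 1.2²) ≈ 1.3.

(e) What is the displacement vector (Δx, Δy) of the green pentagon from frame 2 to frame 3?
(-1.2, -0.7)

The green pentagon was at (8.6, 1.8) in frame 2 and (7.4, 1.1) in frame 3.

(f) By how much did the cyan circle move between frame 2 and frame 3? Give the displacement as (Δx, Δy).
(2.8, 0.1)

The cyan circle was at (1.7, 6.5) in frame 2 and (4.5, 6.6) in frame 3.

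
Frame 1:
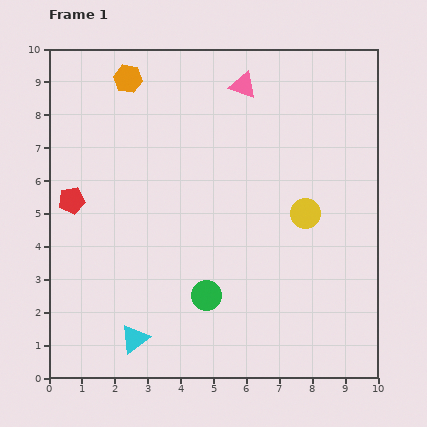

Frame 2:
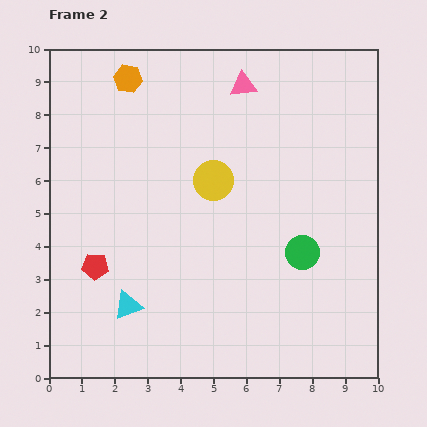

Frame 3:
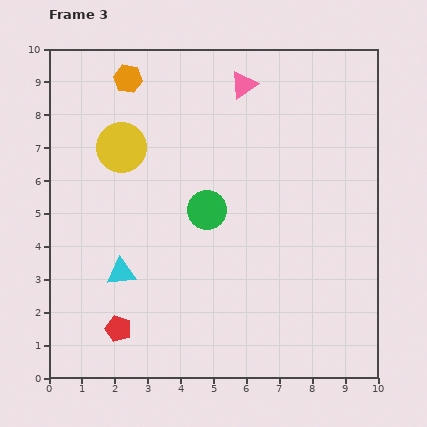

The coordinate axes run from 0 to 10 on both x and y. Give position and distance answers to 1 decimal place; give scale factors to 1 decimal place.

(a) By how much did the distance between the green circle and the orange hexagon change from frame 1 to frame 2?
+0.5

Distance in frame 1: 7.0. Distance in frame 2: 7.5.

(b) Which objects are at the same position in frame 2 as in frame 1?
the orange hexagon, the pink triangle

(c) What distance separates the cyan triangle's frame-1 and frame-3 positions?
2.0

The cyan triangle moved from (2.6, 1.2) to (2.2, 3.2), a distance of √(0.4² + 2.0²) ≈ 2.0.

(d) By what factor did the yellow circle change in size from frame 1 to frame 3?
1.6×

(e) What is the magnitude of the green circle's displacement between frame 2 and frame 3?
3.2

The green circle moved from (7.7, 3.8) to (4.8, 5.1), a distance of √(2.9² + 1.3²) ≈ 3.2.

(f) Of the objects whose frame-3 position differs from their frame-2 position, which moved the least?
the cyan triangle

(moved 1.0)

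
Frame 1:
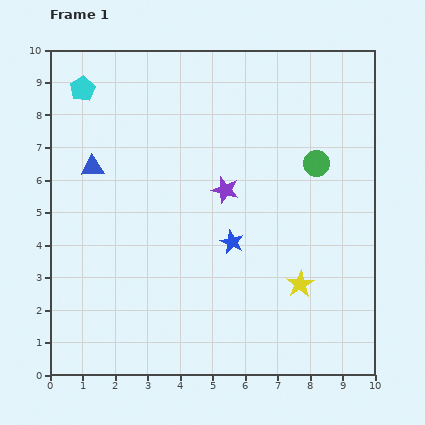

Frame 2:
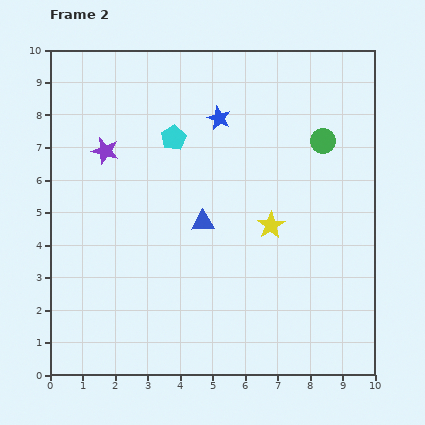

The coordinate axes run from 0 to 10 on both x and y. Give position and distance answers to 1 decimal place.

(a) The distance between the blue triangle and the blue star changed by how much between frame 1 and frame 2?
-1.7

Distance in frame 1: 4.9. Distance in frame 2: 3.2.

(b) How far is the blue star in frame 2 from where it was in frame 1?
3.8

The blue star moved from (5.6, 4.1) to (5.2, 7.9), a distance of √(0.4² + 3.8²) ≈ 3.8.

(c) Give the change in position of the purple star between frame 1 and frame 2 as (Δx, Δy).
(-3.7, 1.2)

The purple star was at (5.4, 5.7) in frame 1 and (1.7, 6.9) in frame 2.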